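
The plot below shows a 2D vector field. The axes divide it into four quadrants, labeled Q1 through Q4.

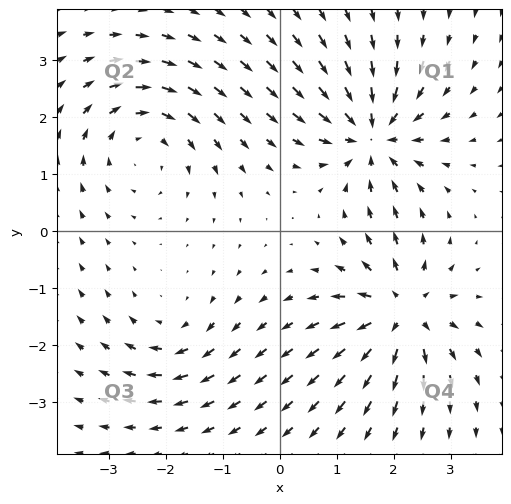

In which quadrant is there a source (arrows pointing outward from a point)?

Q4

The source sits at approximately (2.1, -1.4), which lies in quadrant Q4. The divergence there is about +6, positive as expected for a source.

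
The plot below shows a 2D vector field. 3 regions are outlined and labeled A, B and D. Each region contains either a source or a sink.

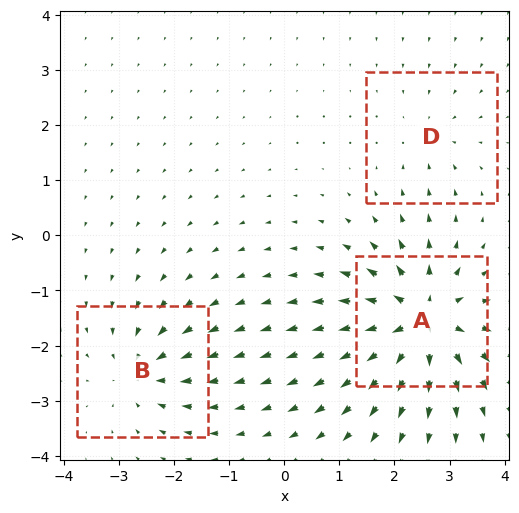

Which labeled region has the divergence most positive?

Divergence at each region's feature centre — A: about +6, B: about -4, D: about -2. Region A is most positive.

A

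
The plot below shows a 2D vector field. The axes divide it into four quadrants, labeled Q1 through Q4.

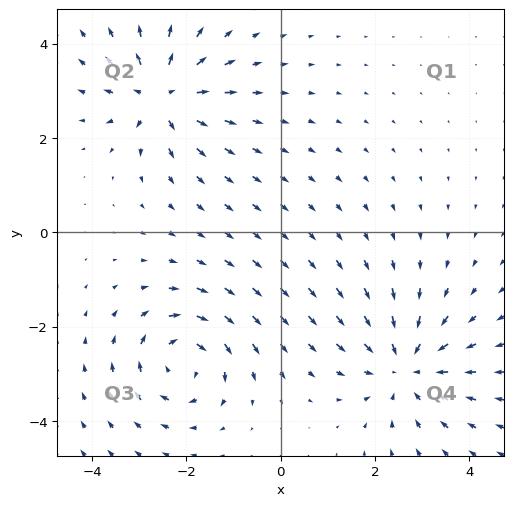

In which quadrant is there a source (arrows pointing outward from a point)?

Q2

The source sits at approximately (-2.5, 2.9), which lies in quadrant Q2. The divergence there is about +6, positive as expected for a source.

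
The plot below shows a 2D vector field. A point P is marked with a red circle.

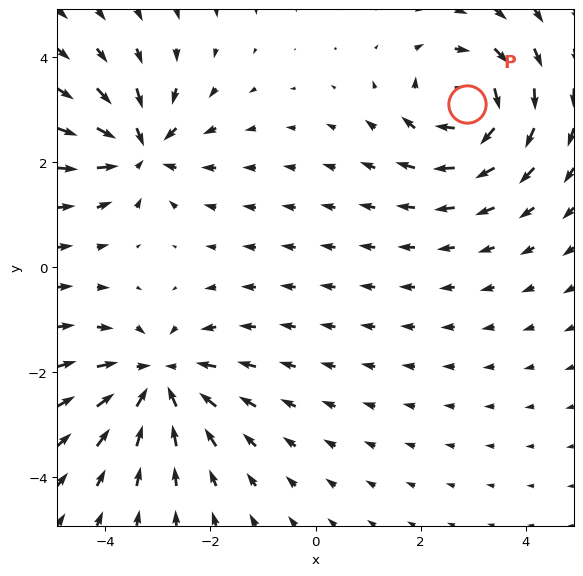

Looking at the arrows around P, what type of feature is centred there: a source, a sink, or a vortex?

At P (2.9, 3.1) the arrows circulate clockwise. Divergence ≈0, curl about -5 — near-zero divergence with nonzero curl is a vortex.

vortex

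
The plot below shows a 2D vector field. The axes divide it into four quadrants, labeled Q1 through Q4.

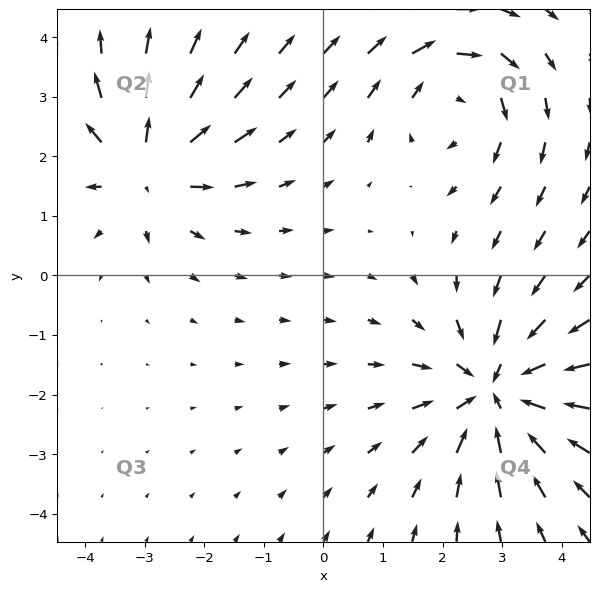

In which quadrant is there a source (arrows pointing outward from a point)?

The source sits at approximately (-3.0, 1.8), which lies in quadrant Q2. The divergence there is about +4, positive as expected for a source.

Q2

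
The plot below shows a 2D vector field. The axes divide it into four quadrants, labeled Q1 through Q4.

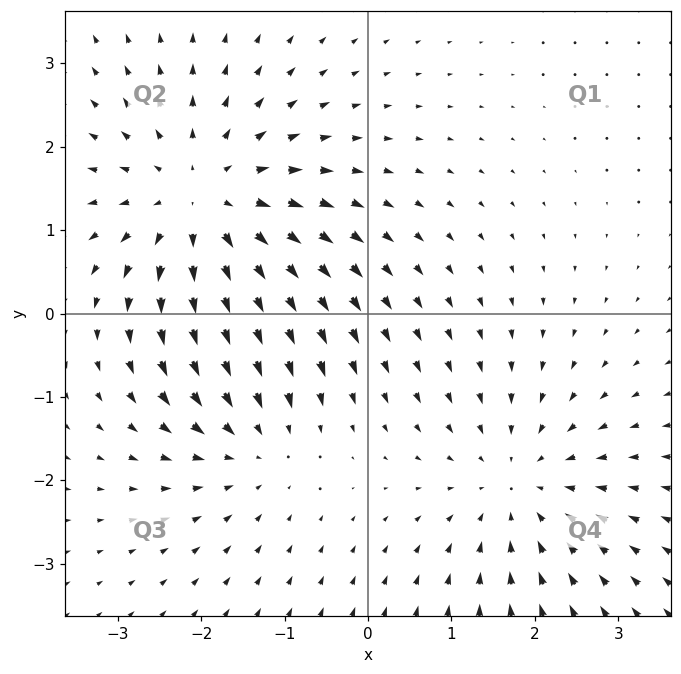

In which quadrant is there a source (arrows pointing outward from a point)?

Q2

The source sits at approximately (-2.0, 1.3), which lies in quadrant Q2. The divergence there is about +4, positive as expected for a source.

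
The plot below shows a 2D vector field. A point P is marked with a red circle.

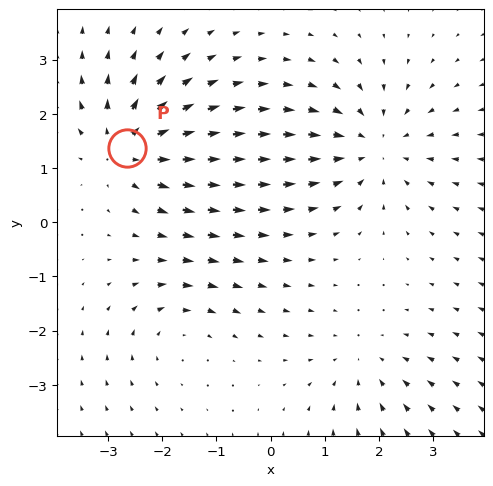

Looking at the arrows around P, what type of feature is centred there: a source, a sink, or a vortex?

At P (-2.7, 1.4) the arrows spread outward. Divergence about +5, curl ≈0 — positive divergence with near-zero curl is a source.

source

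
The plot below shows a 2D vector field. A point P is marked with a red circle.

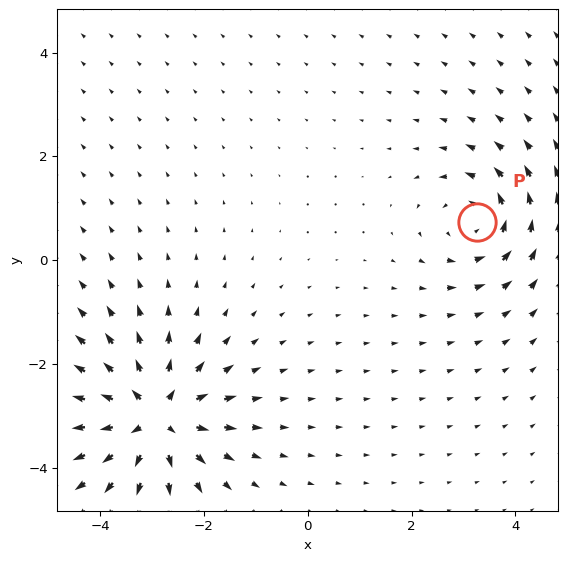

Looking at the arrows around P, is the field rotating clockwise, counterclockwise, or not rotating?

counterclockwise

Near P at (3.3, 0.7) the arrows circulate counterclockwise. The curl (z-component) there is about +4; positive curl means counterclockwise rotation.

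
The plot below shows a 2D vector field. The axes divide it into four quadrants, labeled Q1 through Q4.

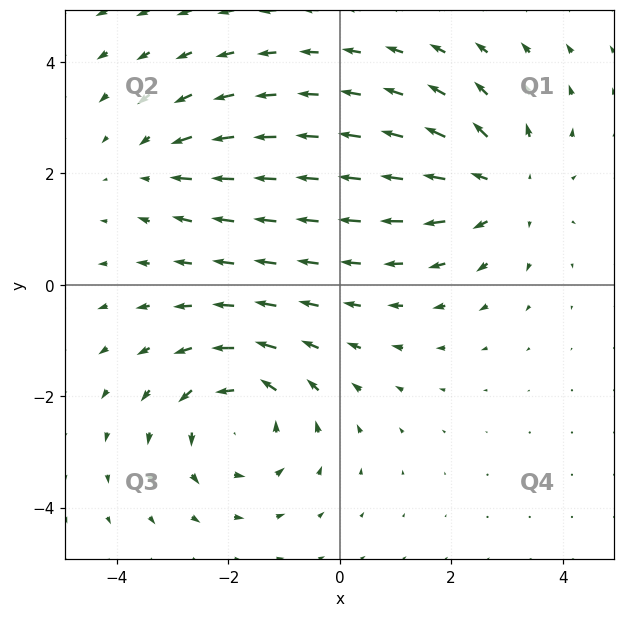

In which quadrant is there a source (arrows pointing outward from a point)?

Q1

The source sits at approximately (2.9, 1.7), which lies in quadrant Q1. The divergence there is about +4, positive as expected for a source.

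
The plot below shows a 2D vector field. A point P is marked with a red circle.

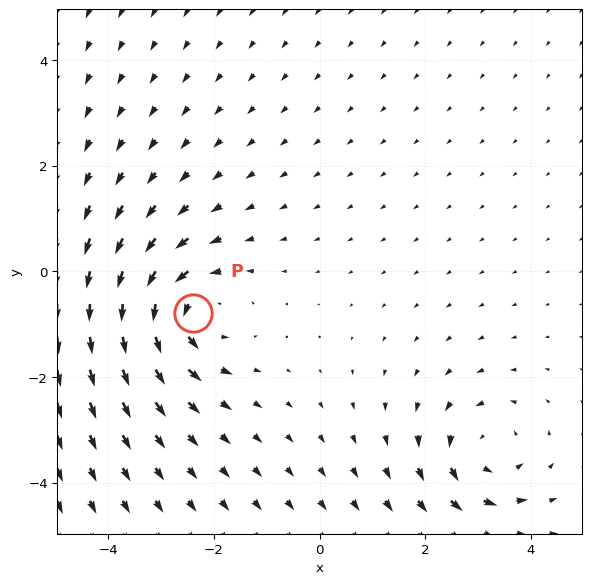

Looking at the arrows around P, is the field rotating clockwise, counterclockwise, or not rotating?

counterclockwise

Near P at (-2.4, -0.8) the arrows circulate counterclockwise. The curl (z-component) there is about +5; positive curl means counterclockwise rotation.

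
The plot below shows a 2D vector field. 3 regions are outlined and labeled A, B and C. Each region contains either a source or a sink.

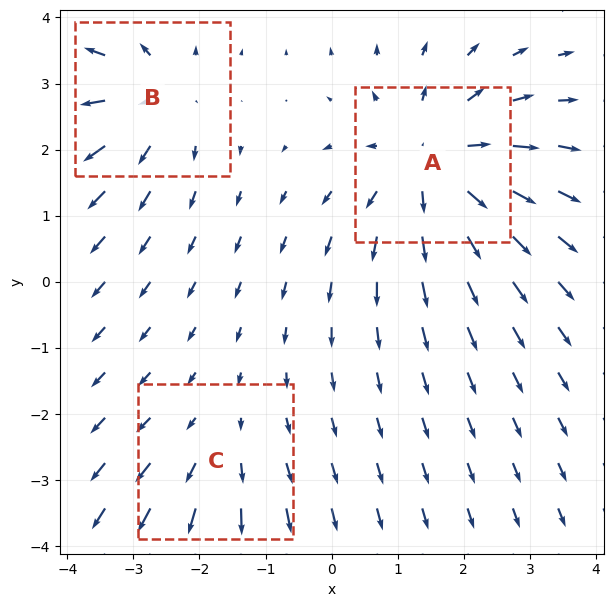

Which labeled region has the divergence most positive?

A

Divergence at each region's feature centre — A: about +4, B: about +3, C: about +2. Region A is most positive.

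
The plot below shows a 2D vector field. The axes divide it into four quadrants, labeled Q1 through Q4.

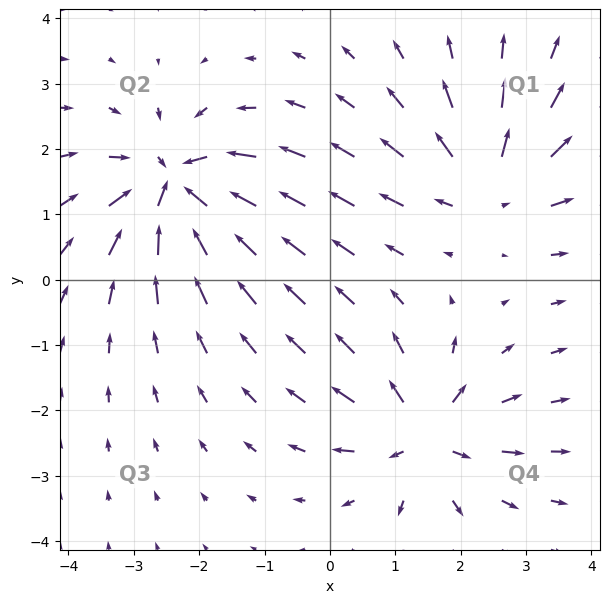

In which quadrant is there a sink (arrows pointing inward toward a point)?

Q2

The sink sits at approximately (-2.4, 1.4), which lies in quadrant Q2. The divergence there is about -7, negative as expected for a sink.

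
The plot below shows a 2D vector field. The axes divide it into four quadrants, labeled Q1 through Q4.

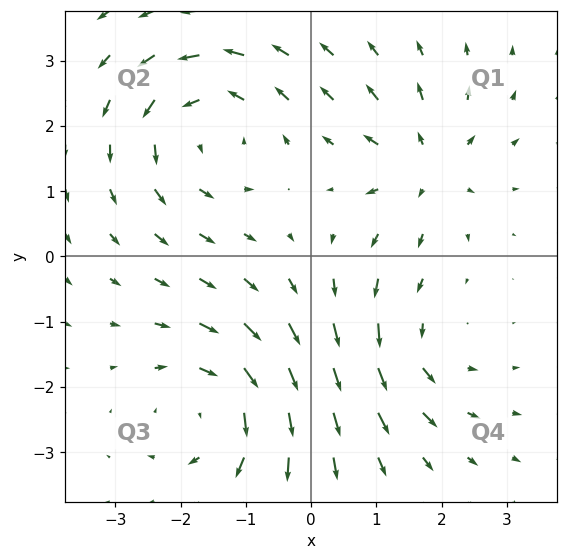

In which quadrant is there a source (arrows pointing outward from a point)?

The source sits at approximately (1.8, 1.4), which lies in quadrant Q1. The divergence there is about +4, positive as expected for a source.

Q1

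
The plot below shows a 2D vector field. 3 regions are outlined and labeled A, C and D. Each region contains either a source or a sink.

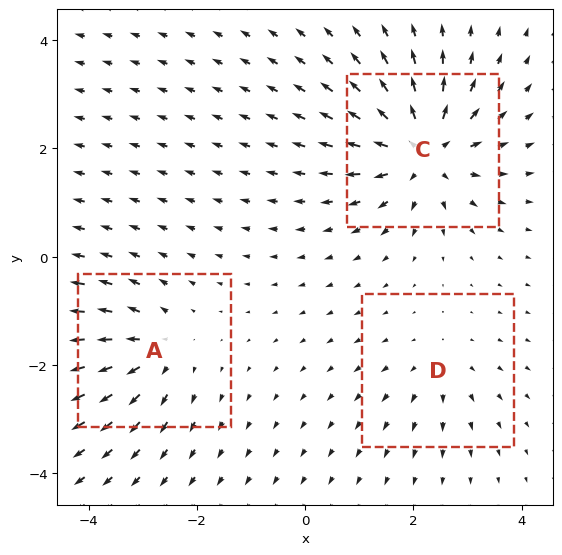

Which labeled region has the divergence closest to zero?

D

Divergence at each region's feature centre — A: about +3, C: about +6, D: about +2. Region D is closest to zero.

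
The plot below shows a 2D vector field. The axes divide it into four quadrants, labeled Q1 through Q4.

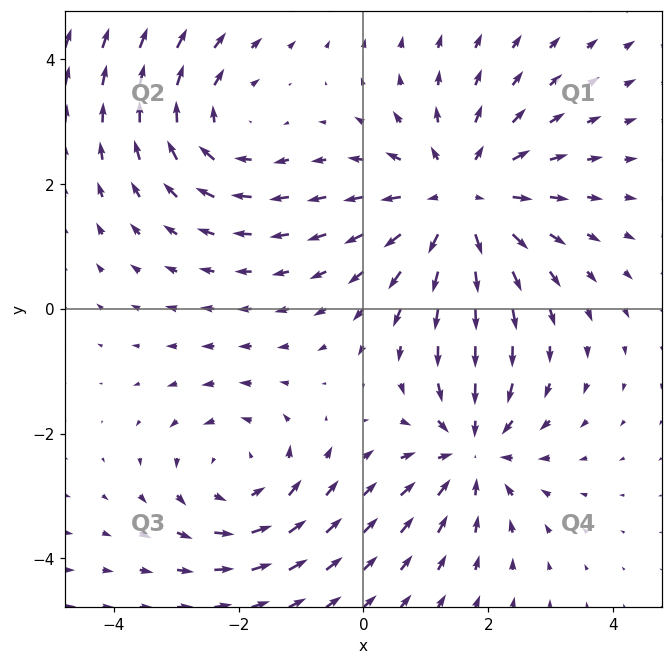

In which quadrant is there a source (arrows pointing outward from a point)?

Q1

The source sits at approximately (1.5, 1.7), which lies in quadrant Q1. The divergence there is about +4, positive as expected for a source.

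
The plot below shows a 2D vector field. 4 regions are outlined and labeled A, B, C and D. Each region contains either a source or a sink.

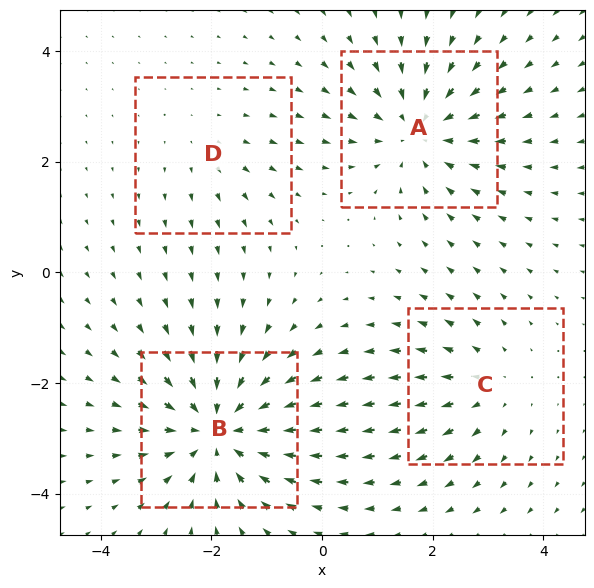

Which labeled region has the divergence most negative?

Divergence at each region's feature centre — A: about -5, B: about -6, C: about +3, D: about +2. Region B is most negative.

B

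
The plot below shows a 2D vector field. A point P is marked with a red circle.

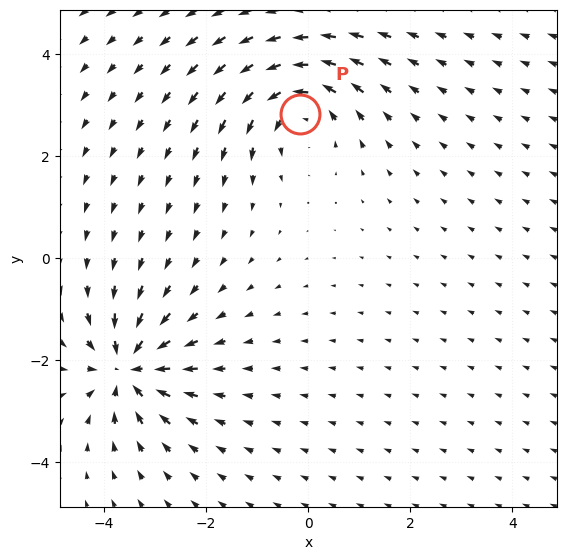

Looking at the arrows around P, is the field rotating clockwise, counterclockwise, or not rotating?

counterclockwise

Near P at (-0.2, 2.8) the arrows circulate counterclockwise. The curl (z-component) there is about +4; positive curl means counterclockwise rotation.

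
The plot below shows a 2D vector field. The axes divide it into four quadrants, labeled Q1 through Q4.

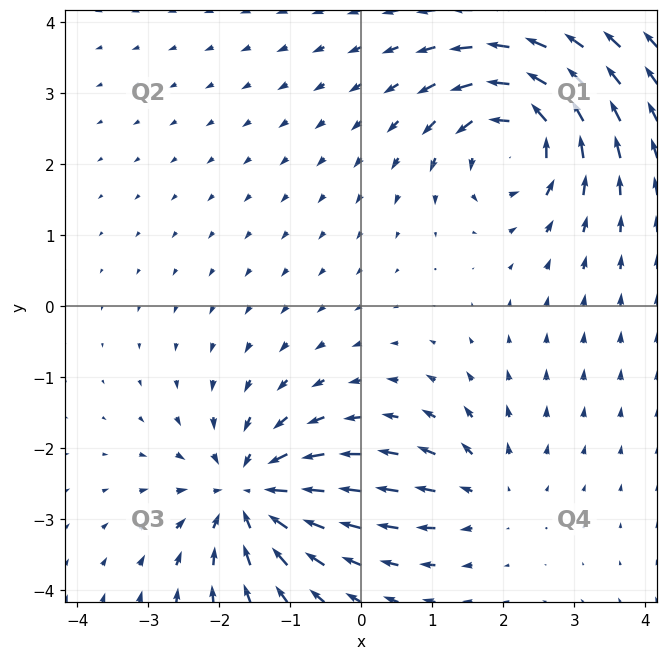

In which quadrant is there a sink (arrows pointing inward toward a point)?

Q3

The sink sits at approximately (-1.6, -2.6), which lies in quadrant Q3. The divergence there is about -6, negative as expected for a sink.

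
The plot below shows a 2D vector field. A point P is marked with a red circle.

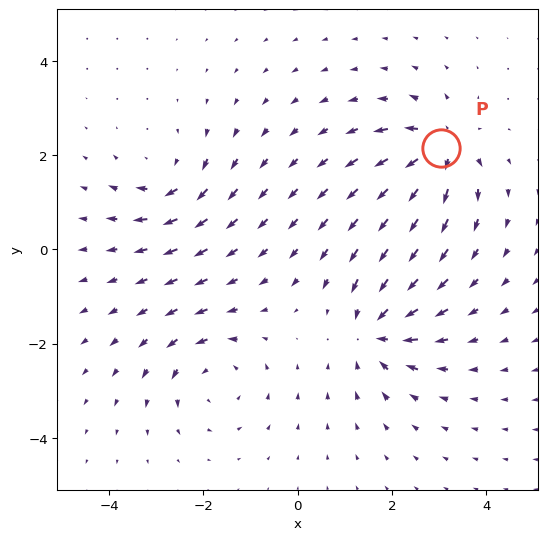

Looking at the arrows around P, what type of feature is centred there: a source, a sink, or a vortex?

source

At P (3.0, 2.1) the arrows spread outward. Divergence about +6, curl ≈0 — positive divergence with near-zero curl is a source.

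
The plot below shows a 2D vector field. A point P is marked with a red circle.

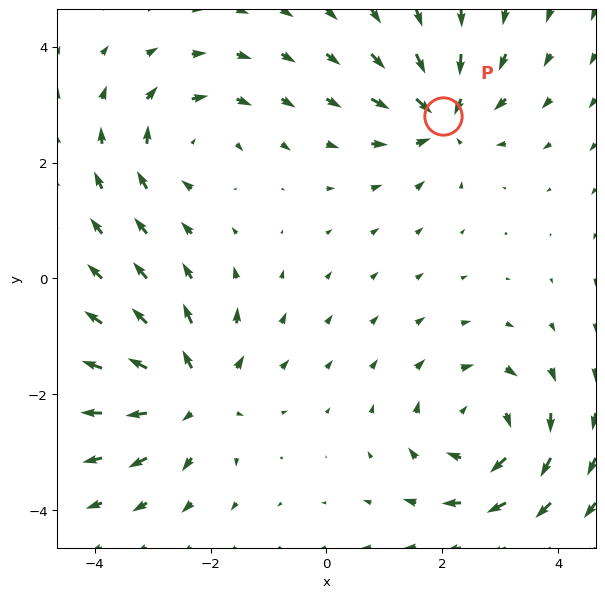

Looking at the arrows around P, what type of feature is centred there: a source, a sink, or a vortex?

At P (2.0, 2.8) the arrows converge inward. Divergence about -6, curl ≈0 — negative divergence with near-zero curl is a sink.

sink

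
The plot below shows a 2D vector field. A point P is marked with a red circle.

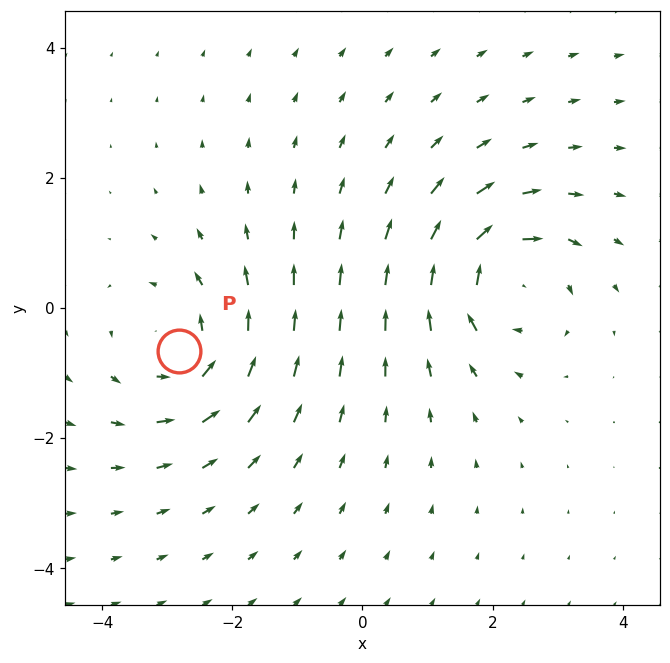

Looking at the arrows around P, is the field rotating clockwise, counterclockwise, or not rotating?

counterclockwise

Near P at (-2.8, -0.7) the arrows circulate counterclockwise. The curl (z-component) there is about +3; positive curl means counterclockwise rotation.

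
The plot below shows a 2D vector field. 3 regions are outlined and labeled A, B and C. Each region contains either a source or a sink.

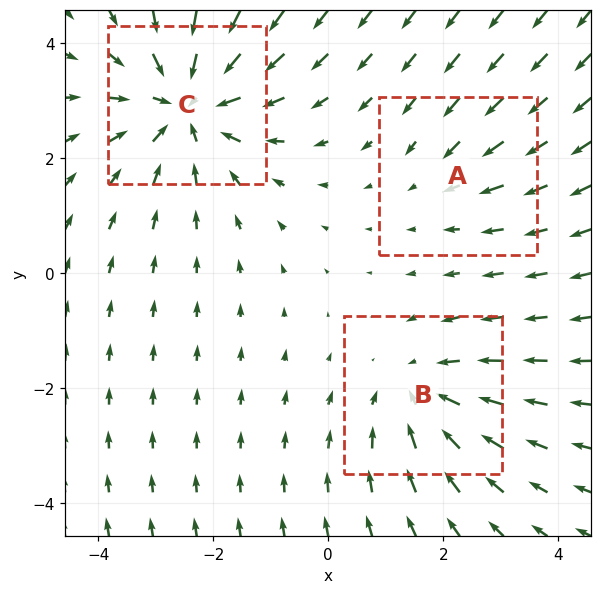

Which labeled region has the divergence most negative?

C

Divergence at each region's feature centre — A: about -2, B: about -3, C: about -5. Region C is most negative.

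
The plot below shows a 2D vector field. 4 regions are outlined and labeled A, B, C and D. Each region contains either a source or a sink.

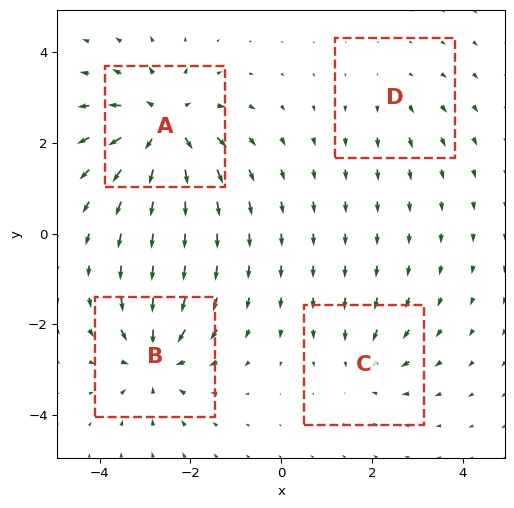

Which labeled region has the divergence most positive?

Divergence at each region's feature centre — A: about +7, B: about -6, C: about -4, D: about +2. Region A is most positive.

A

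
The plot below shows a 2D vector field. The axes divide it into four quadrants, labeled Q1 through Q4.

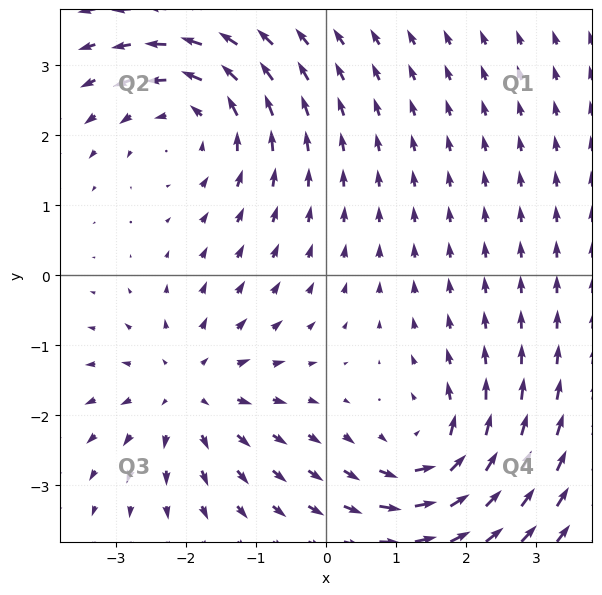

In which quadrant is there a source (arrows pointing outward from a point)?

The source sits at approximately (-2.0, -1.6), which lies in quadrant Q3. The divergence there is about +4, positive as expected for a source.

Q3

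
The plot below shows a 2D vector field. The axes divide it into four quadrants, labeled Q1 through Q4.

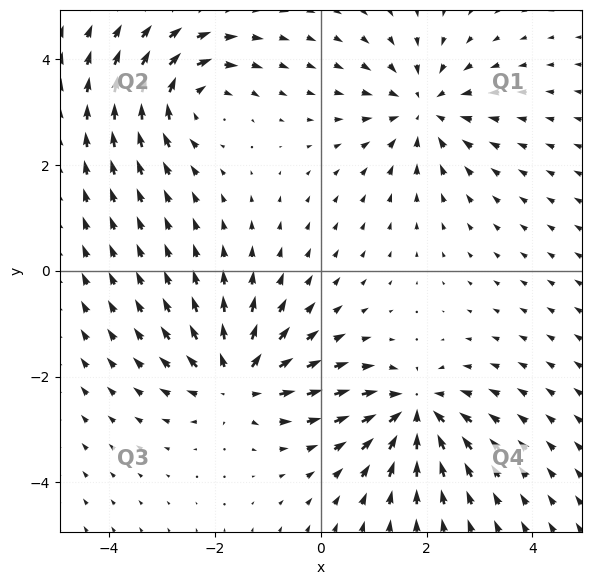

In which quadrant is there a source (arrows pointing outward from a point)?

The source sits at approximately (-1.6, -2.1), which lies in quadrant Q3. The divergence there is about +6, positive as expected for a source.

Q3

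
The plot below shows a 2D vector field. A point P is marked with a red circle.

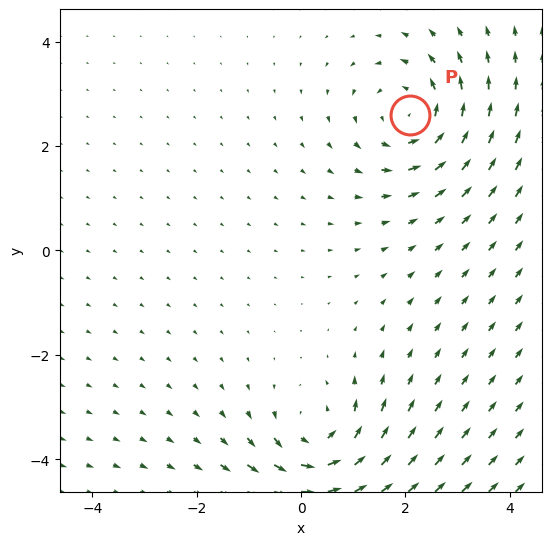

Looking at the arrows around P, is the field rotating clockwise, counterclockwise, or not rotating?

counterclockwise

Near P at (2.1, 2.6) the arrows circulate counterclockwise. The curl (z-component) there is about +4; positive curl means counterclockwise rotation.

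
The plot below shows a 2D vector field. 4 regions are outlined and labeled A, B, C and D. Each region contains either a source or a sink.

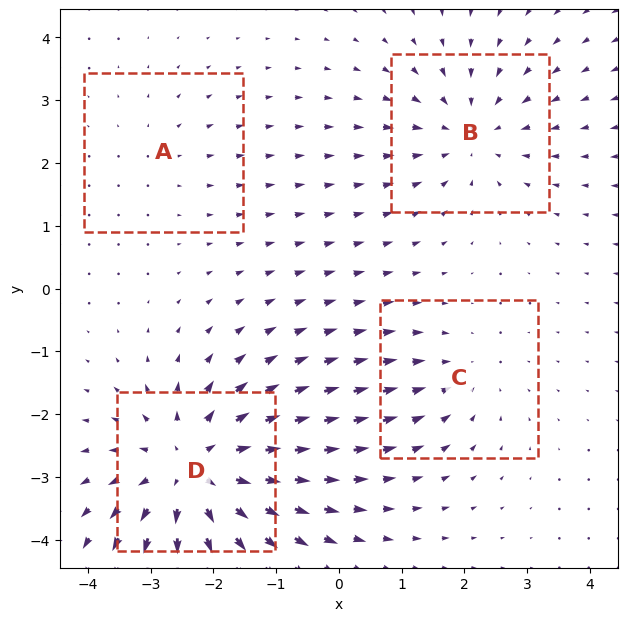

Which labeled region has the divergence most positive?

D

Divergence at each region's feature centre — A: about +2, B: about -4, C: about -3, D: about +6. Region D is most positive.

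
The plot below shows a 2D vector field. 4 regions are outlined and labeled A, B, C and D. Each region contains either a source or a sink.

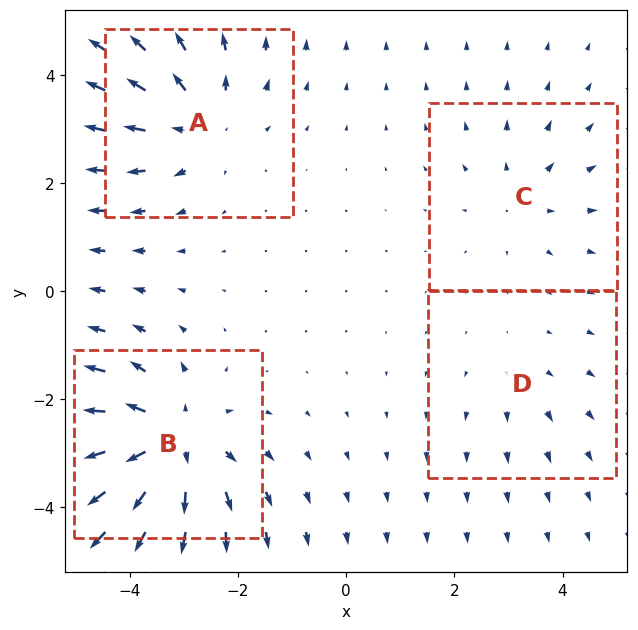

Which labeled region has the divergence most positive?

B

Divergence at each region's feature centre — A: about +4, B: about +7, C: about +3, D: about +2. Region B is most positive.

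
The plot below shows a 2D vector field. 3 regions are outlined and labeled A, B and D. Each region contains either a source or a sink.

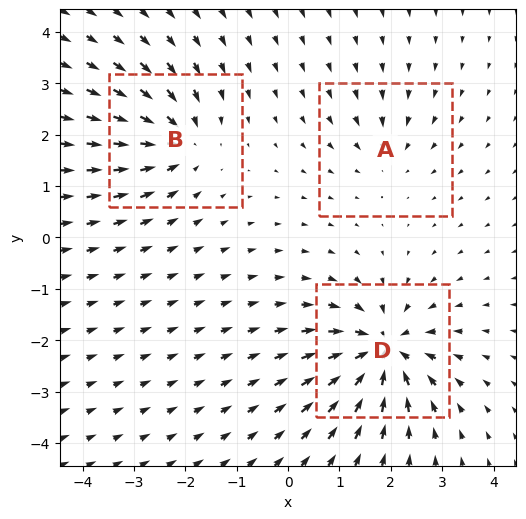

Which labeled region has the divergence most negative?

D

Divergence at each region's feature centre — A: about -2, B: about -4, D: about -6. Region D is most negative.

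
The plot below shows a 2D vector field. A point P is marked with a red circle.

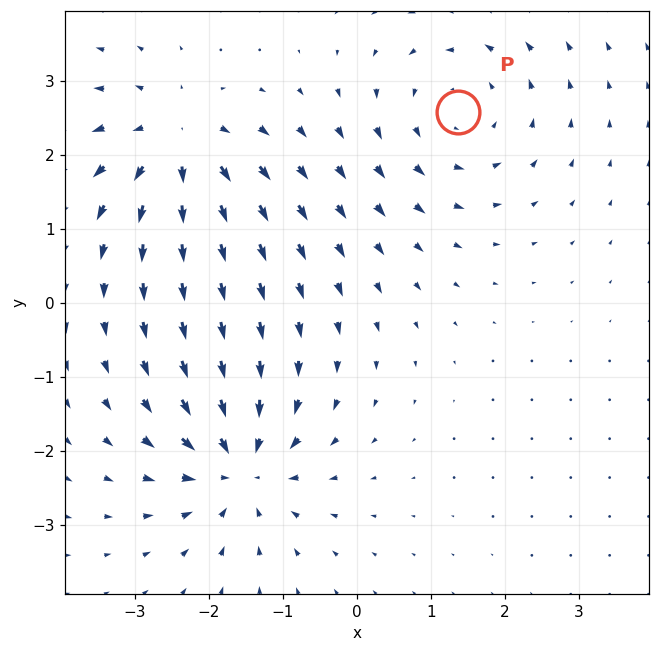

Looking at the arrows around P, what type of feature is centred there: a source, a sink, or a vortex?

At P (1.4, 2.6) the arrows circulate counterclockwise. Divergence ≈0, curl about +3 — near-zero divergence with nonzero curl is a vortex.

vortex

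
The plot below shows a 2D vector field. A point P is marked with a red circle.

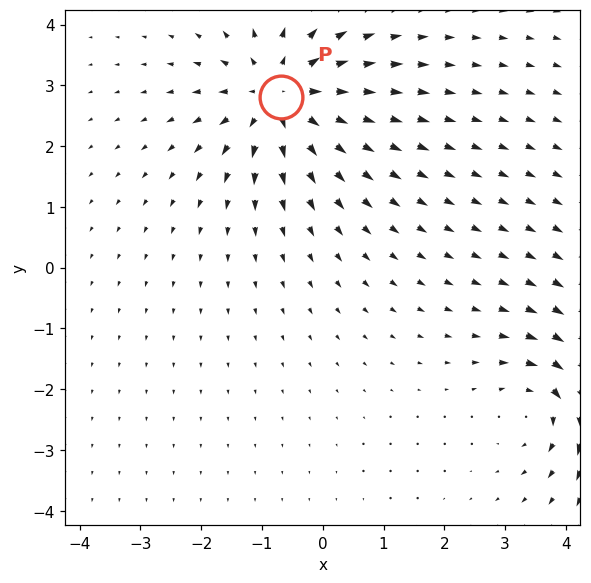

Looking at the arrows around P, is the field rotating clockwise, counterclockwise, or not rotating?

not rotating

Near P at (-0.7, 2.8) the arrows show no circulation. The curl there is ≈0.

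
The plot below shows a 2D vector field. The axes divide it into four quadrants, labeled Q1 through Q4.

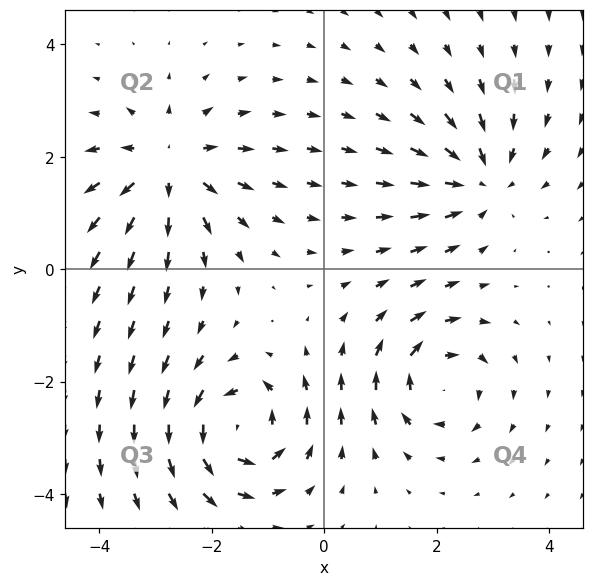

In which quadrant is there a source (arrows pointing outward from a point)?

Q2

The source sits at approximately (-2.8, 1.8), which lies in quadrant Q2. The divergence there is about +5, positive as expected for a source.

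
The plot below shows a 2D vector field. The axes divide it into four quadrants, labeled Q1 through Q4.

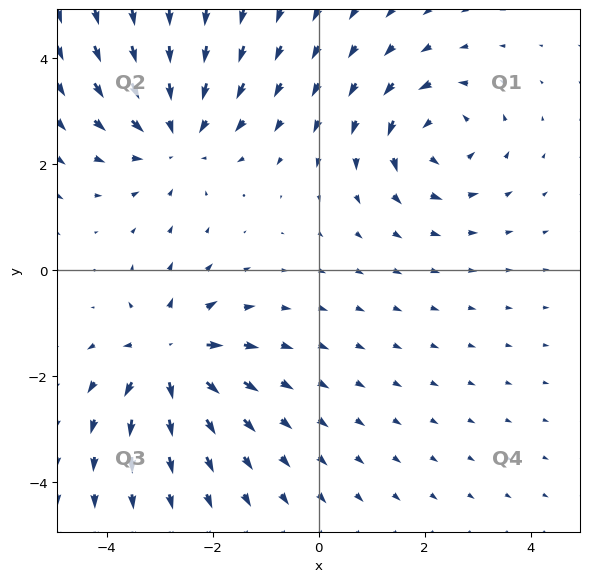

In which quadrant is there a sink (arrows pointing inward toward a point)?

Q2

The sink sits at approximately (-2.7, 2.6), which lies in quadrant Q2. The divergence there is about -3, negative as expected for a sink.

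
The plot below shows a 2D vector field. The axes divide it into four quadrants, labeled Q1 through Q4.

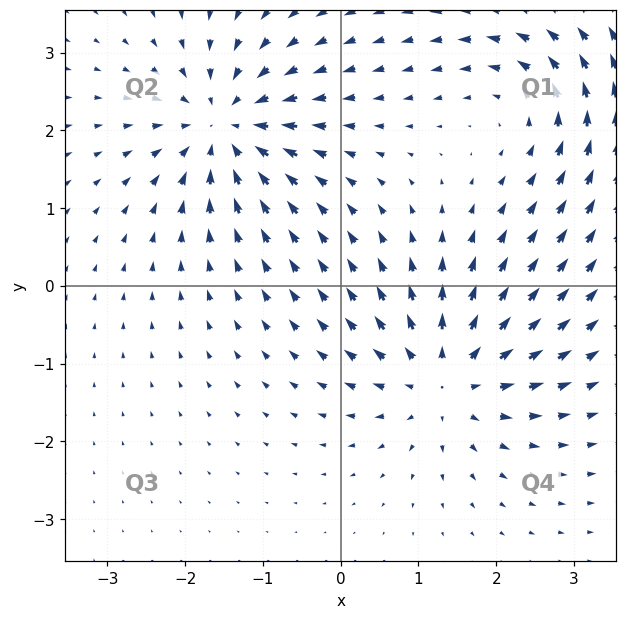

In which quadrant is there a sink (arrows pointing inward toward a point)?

Q2

The sink sits at approximately (-1.5, 2.1), which lies in quadrant Q2. The divergence there is about -6, negative as expected for a sink.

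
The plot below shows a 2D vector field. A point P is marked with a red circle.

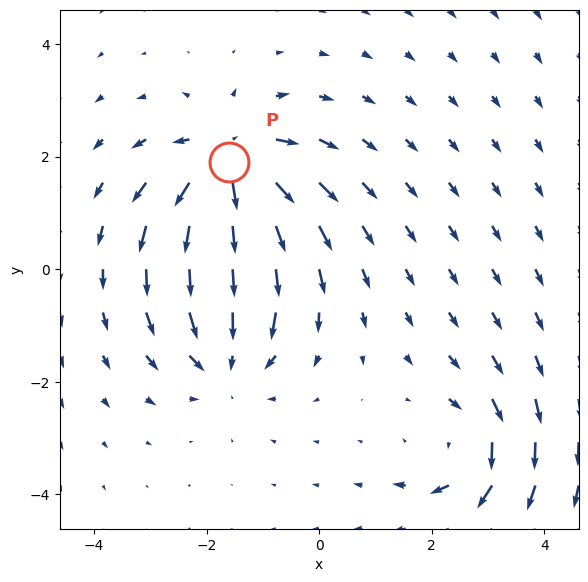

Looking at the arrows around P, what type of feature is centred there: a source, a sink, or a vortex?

source

At P (-1.6, 1.9) the arrows spread outward. Divergence about +6, curl ≈0 — positive divergence with near-zero curl is a source.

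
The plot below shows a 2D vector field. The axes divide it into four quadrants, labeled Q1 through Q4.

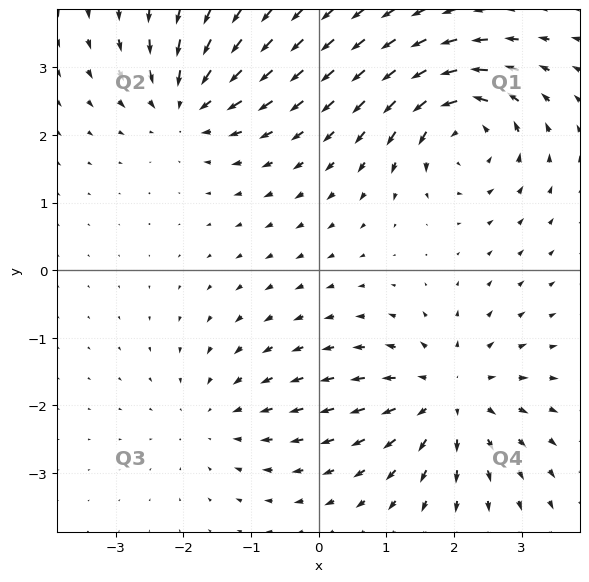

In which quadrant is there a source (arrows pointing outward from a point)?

The source sits at approximately (1.9, -1.9), which lies in quadrant Q4. The divergence there is about +5, positive as expected for a source.

Q4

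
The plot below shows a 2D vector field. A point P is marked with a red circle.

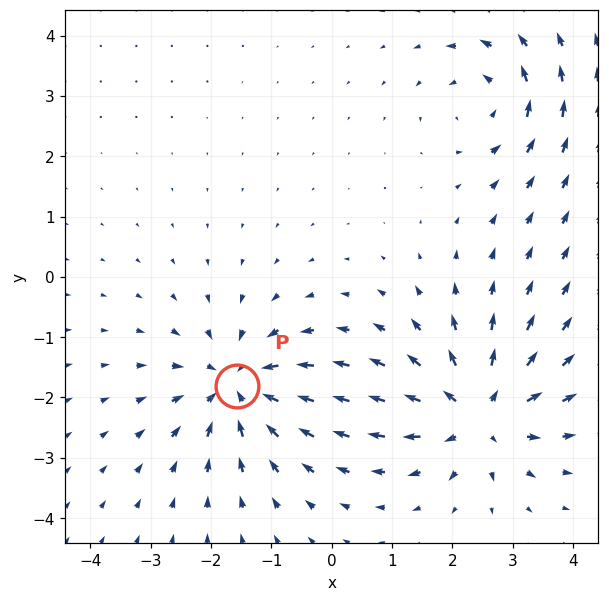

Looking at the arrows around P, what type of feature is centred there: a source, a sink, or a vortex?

sink

At P (-1.6, -1.8) the arrows converge inward. Divergence about -4, curl ≈0 — negative divergence with near-zero curl is a sink.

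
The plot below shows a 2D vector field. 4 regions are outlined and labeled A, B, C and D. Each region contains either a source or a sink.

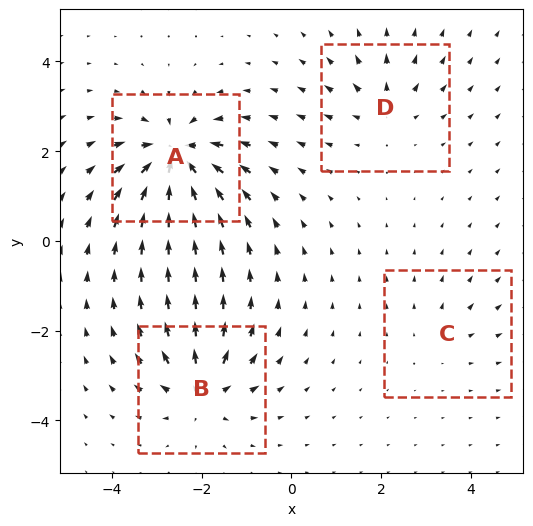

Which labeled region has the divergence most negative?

Divergence at each region's feature centre — A: about -9, B: about +7, C: about +2, D: about +4. Region A is most negative.

A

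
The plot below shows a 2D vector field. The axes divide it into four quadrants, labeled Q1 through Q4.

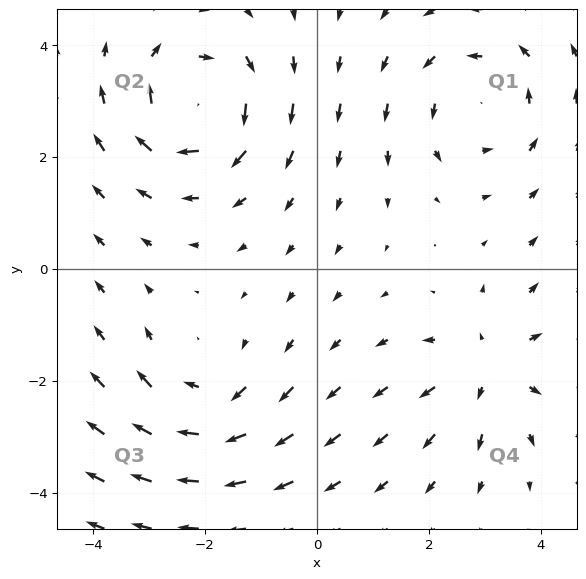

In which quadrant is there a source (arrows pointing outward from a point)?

The source sits at approximately (3.1, -1.8), which lies in quadrant Q4. The divergence there is about +3, positive as expected for a source.

Q4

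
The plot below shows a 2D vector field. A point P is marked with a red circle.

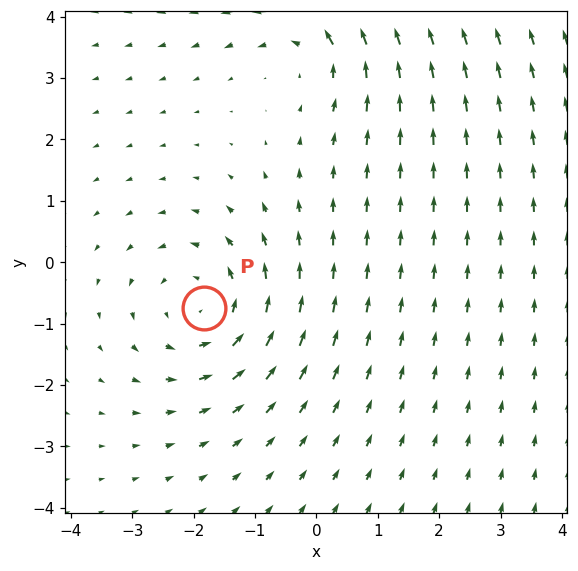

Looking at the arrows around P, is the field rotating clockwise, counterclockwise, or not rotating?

Near P at (-1.8, -0.7) the arrows circulate counterclockwise. The curl (z-component) there is about +4; positive curl means counterclockwise rotation.

counterclockwise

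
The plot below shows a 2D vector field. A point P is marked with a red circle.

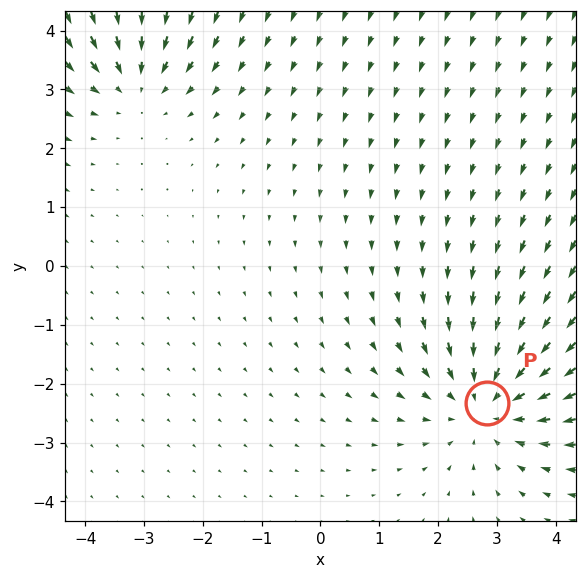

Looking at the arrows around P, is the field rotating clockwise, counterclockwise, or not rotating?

Near P at (2.8, -2.3) the arrows show no circulation. The curl there is ≈0.

not rotating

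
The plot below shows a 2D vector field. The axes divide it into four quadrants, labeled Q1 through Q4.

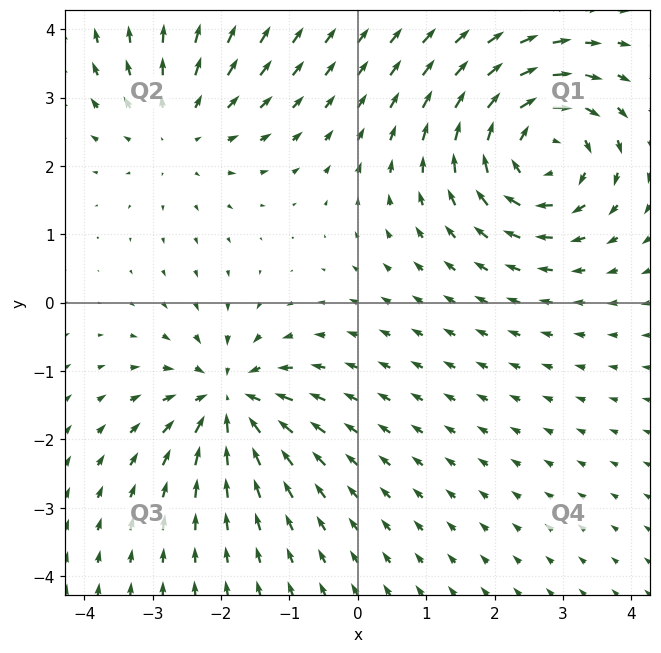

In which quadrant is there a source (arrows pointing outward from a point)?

The source sits at approximately (-2.6, 2.6), which lies in quadrant Q2. The divergence there is about +3, positive as expected for a source.

Q2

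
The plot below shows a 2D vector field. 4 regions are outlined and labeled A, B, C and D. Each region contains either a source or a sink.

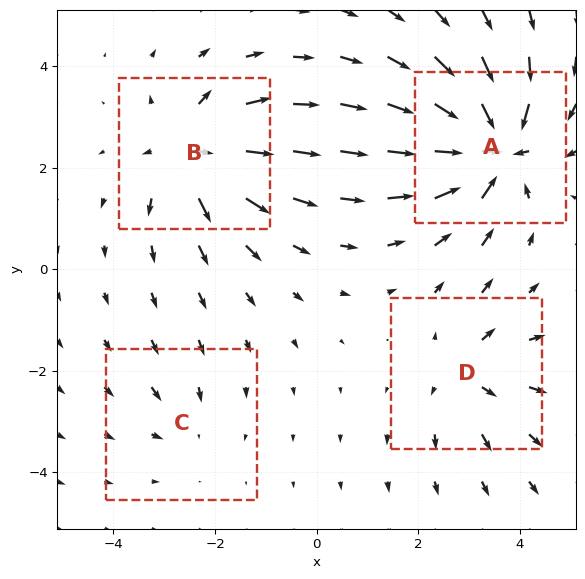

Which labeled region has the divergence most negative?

A

Divergence at each region's feature centre — A: about -8, B: about +6, C: about -2, D: about +4. Region A is most negative.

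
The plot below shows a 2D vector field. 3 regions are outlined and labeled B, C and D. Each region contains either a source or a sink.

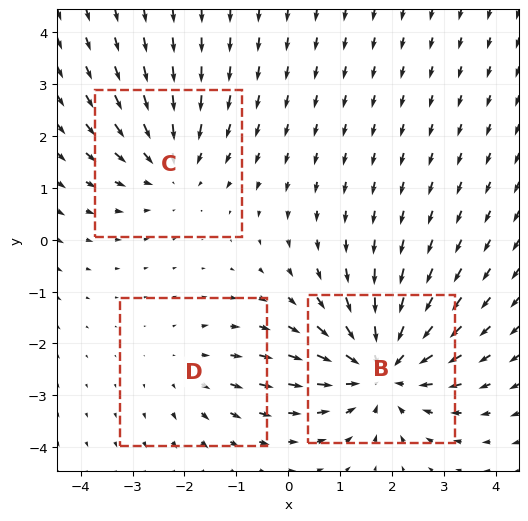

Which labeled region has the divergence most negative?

Divergence at each region's feature centre — B: about -5, C: about -3, D: about +2. Region B is most negative.

B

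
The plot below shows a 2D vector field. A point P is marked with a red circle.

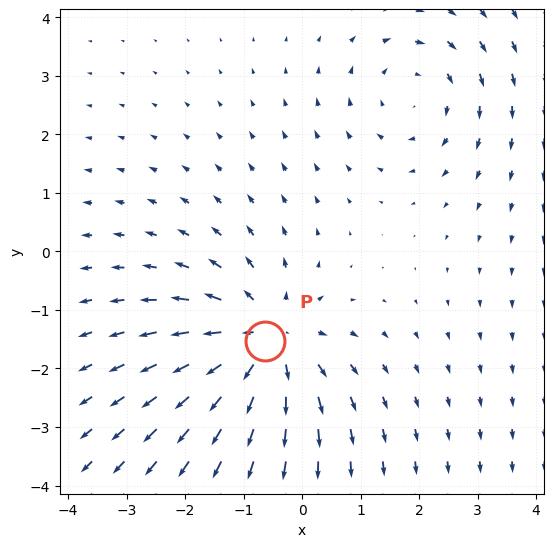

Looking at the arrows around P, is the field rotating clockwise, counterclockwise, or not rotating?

not rotating

Near P at (-0.6, -1.5) the arrows show no circulation. The curl there is ≈0.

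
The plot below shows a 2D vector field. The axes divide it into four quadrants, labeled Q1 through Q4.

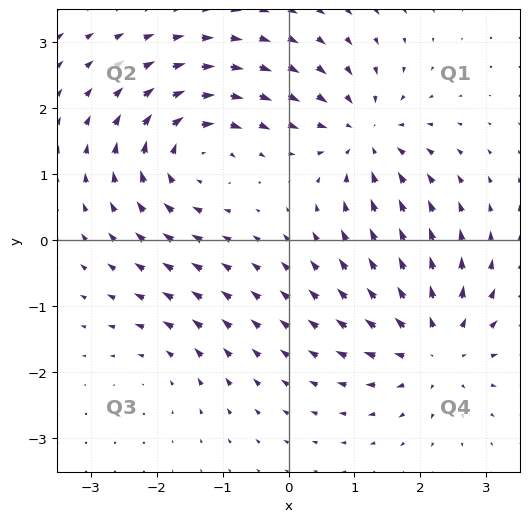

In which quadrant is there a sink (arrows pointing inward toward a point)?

Q1

The sink sits at approximately (1.1, 1.6), which lies in quadrant Q1. The divergence there is about -6, negative as expected for a sink.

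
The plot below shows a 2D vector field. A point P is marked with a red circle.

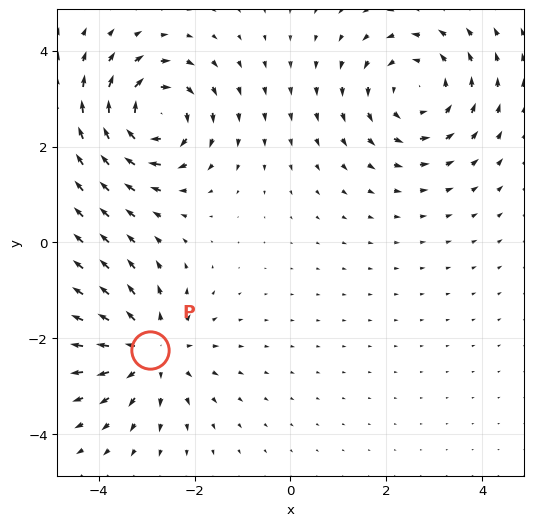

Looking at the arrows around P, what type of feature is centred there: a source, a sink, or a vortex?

source

At P (-2.9, -2.2) the arrows spread outward. Divergence about +4, curl ≈0 — positive divergence with near-zero curl is a source.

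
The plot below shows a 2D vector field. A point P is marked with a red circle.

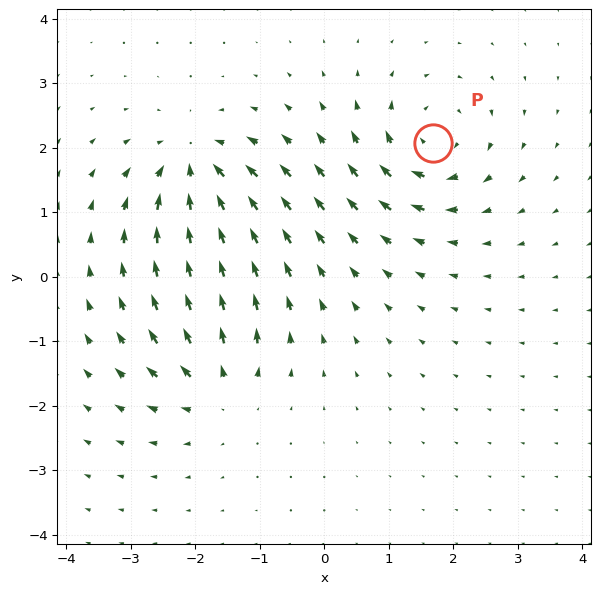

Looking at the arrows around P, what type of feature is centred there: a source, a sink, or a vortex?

At P (1.7, 2.1) the arrows circulate clockwise. Divergence ≈0, curl about -6 — near-zero divergence with nonzero curl is a vortex.

vortex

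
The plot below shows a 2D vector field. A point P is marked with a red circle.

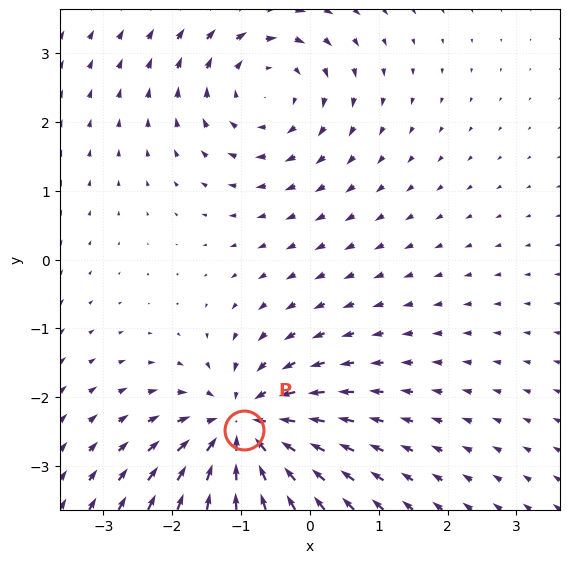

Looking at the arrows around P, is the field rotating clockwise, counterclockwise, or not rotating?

Near P at (-1.0, -2.5) the arrows show no circulation. The curl there is ≈0.

not rotating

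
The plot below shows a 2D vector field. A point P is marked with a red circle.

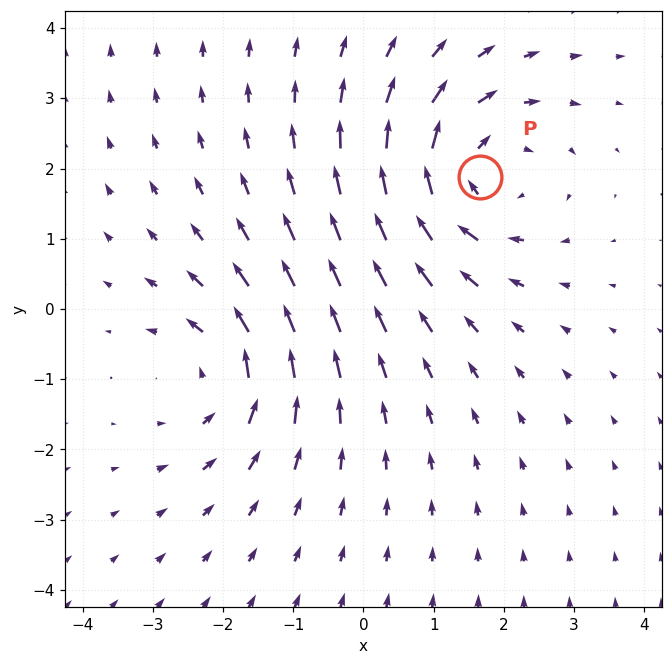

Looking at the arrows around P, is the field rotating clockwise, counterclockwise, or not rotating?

Near P at (1.7, 1.9) the arrows circulate clockwise. The curl (z-component) there is about -4; negative curl means clockwise rotation.

clockwise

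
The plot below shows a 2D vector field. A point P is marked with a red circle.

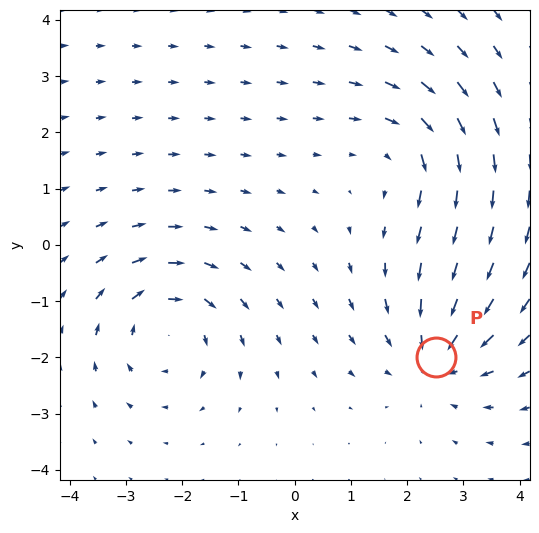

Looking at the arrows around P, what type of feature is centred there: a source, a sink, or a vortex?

sink

At P (2.5, -2.0) the arrows converge inward. Divergence about -4, curl ≈0 — negative divergence with near-zero curl is a sink.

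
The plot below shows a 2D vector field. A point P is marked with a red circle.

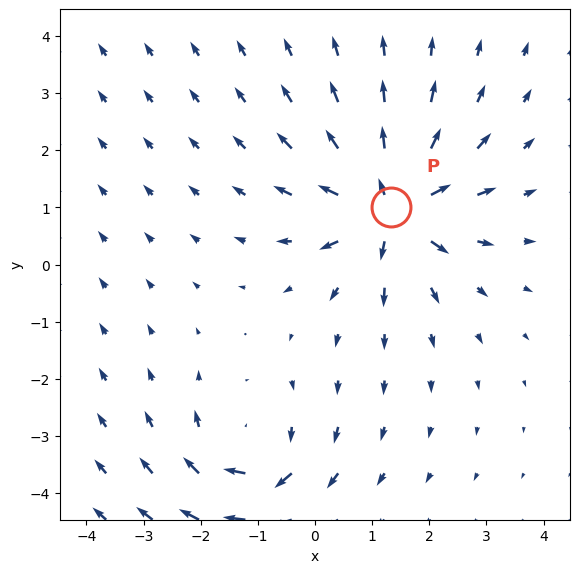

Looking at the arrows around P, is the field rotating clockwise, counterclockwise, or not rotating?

not rotating

Near P at (1.3, 1.0) the arrows show no circulation. The curl there is ≈0.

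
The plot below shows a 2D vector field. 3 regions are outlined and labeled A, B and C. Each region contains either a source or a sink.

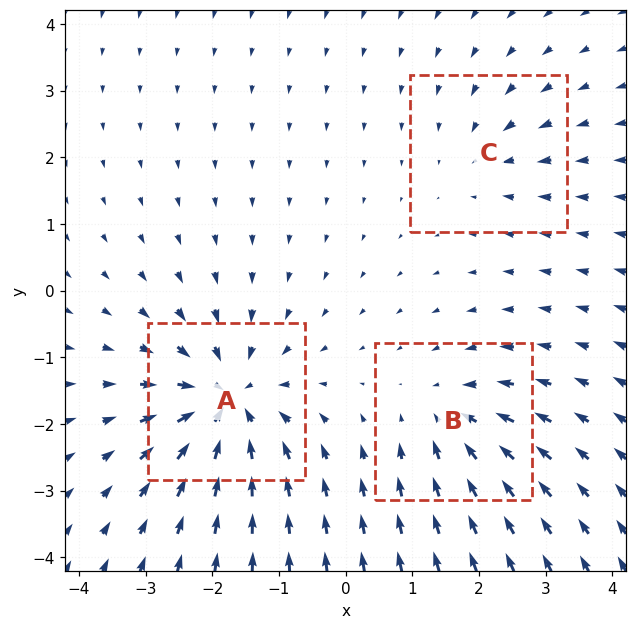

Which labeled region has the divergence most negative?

A

Divergence at each region's feature centre — A: about -6, B: about -4, C: about -2. Region A is most negative.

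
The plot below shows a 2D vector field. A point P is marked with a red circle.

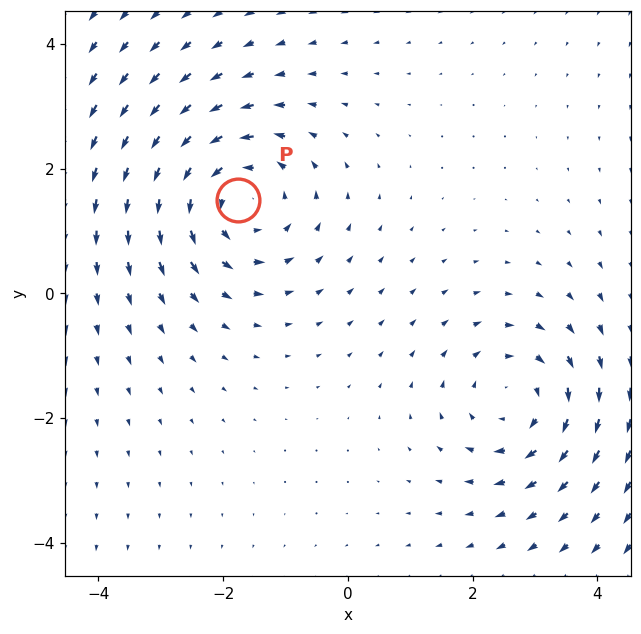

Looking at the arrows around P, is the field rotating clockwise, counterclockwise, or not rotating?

counterclockwise

Near P at (-1.8, 1.5) the arrows circulate counterclockwise. The curl (z-component) there is about +3; positive curl means counterclockwise rotation.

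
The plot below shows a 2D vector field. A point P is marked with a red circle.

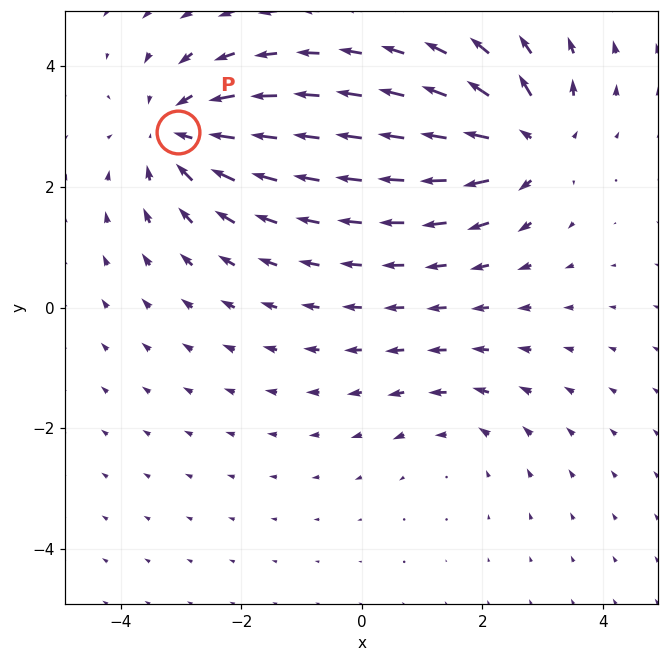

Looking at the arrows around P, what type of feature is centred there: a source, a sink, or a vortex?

At P (-3.0, 2.9) the arrows converge inward. Divergence about -4, curl ≈0 — negative divergence with near-zero curl is a sink.

sink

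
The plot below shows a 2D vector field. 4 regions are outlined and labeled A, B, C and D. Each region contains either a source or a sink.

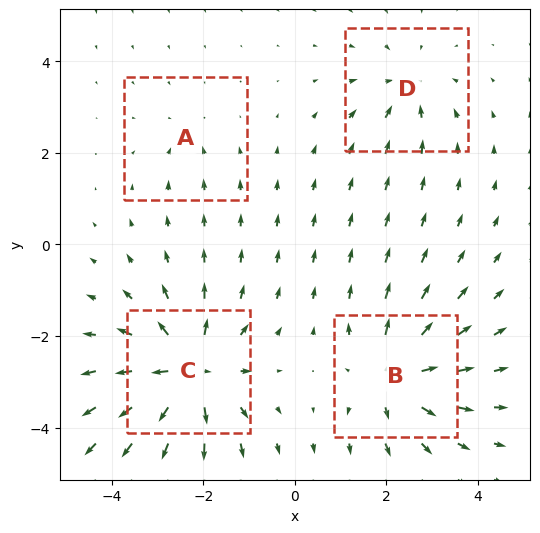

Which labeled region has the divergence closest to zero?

Divergence at each region's feature centre — A: about -2, B: about +6, C: about +7, D: about -4. Region A is closest to zero.

A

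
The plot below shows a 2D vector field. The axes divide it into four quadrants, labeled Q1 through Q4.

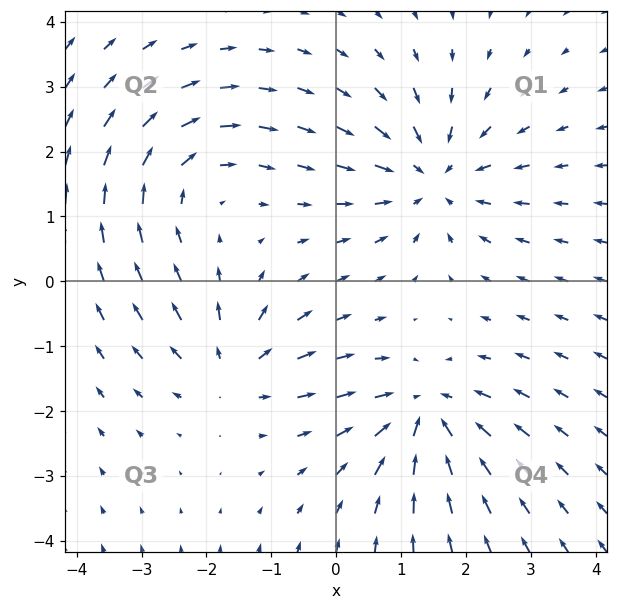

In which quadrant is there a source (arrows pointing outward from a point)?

Q3

The source sits at approximately (-1.6, -1.3), which lies in quadrant Q3. The divergence there is about +4, positive as expected for a source.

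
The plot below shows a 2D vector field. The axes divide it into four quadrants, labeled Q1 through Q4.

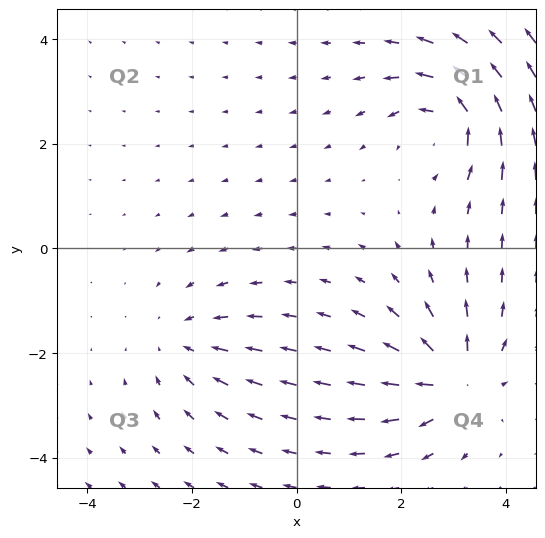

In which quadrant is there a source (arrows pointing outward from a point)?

Q4

The source sits at approximately (3.0, -2.5), which lies in quadrant Q4. The divergence there is about +6, positive as expected for a source.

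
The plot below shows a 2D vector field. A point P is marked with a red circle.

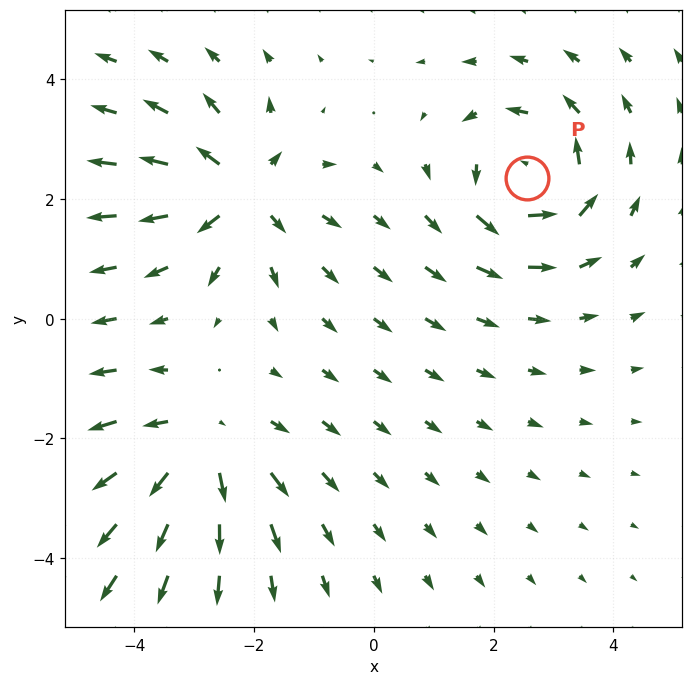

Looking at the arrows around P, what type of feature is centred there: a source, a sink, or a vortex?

At P (2.6, 2.3) the arrows circulate counterclockwise. Divergence ≈0, curl about +5 — near-zero divergence with nonzero curl is a vortex.

vortex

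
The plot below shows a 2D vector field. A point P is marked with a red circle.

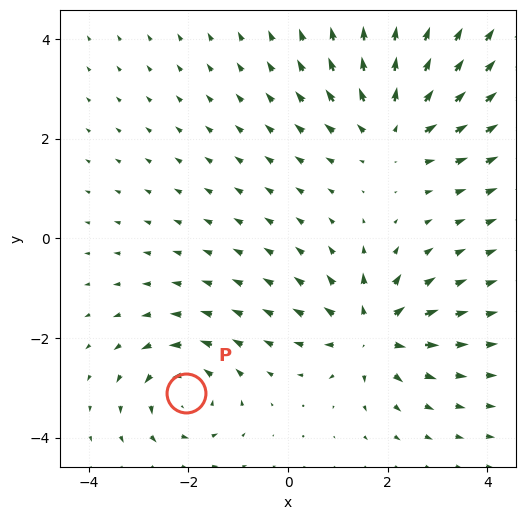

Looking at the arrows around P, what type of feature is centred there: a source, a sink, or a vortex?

At P (-2.0, -3.1) the arrows circulate counterclockwise. Divergence ≈0, curl about +3 — near-zero divergence with nonzero curl is a vortex.

vortex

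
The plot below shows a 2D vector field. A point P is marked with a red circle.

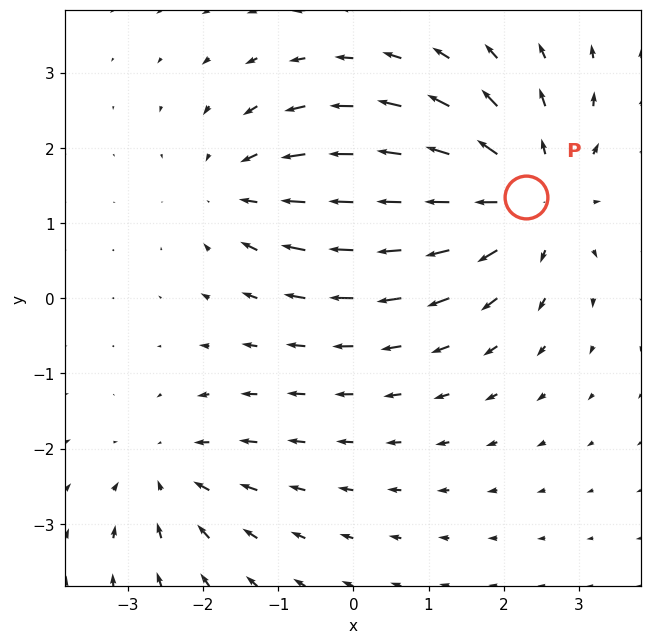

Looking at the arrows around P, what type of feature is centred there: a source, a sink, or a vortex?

At P (2.3, 1.3) the arrows spread outward. Divergence about +4, curl ≈0 — positive divergence with near-zero curl is a source.

source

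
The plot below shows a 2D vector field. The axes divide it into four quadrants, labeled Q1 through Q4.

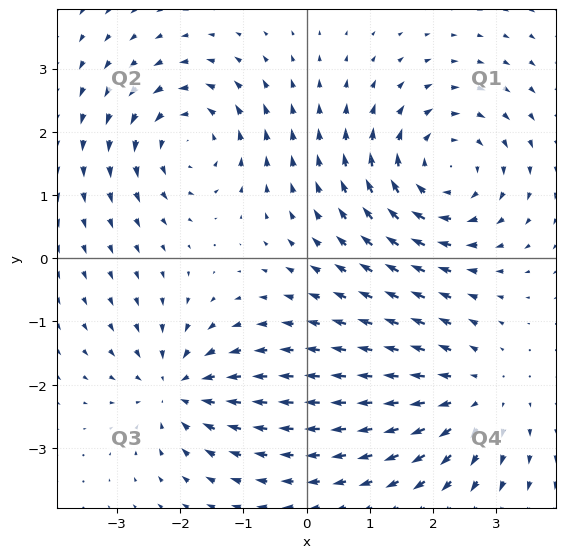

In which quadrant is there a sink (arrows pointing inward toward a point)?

The sink sits at approximately (-2.0, -2.1), which lies in quadrant Q3. The divergence there is about -4, negative as expected for a sink.

Q3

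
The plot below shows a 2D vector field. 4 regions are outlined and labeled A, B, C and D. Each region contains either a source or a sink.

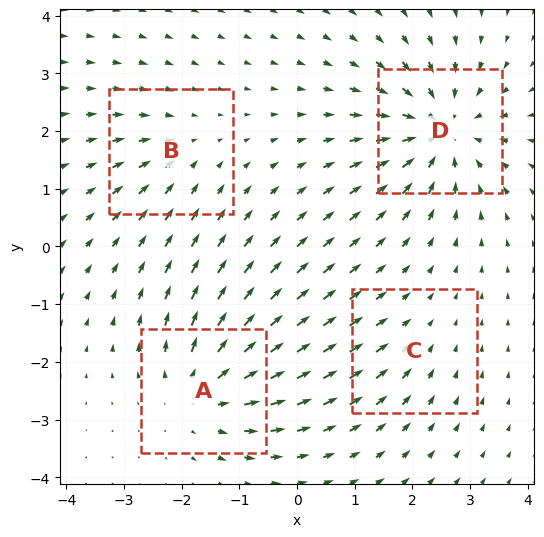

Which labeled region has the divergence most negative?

Divergence at each region's feature centre — A: about +5, B: about -3, C: about -2, D: about -6. Region D is most negative.

D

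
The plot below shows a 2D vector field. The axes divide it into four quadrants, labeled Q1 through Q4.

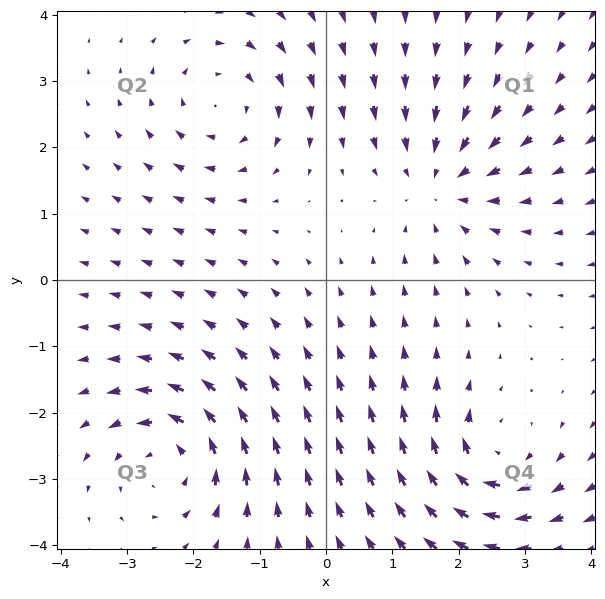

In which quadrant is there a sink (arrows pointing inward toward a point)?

Q1

The sink sits at approximately (1.7, 1.4), which lies in quadrant Q1. The divergence there is about -4, negative as expected for a sink.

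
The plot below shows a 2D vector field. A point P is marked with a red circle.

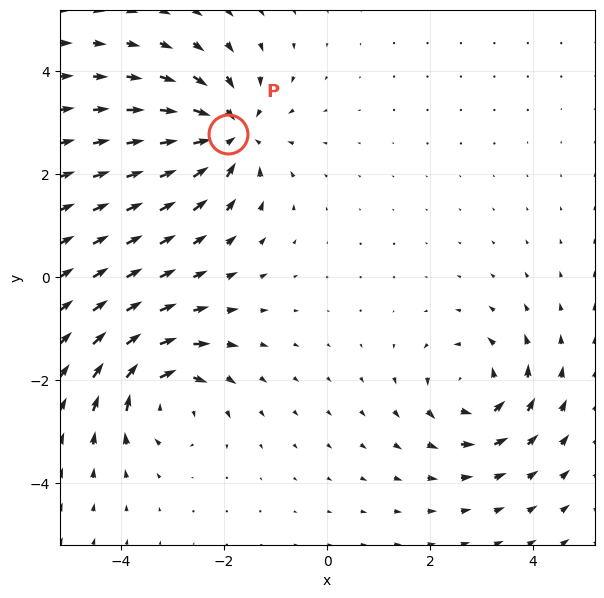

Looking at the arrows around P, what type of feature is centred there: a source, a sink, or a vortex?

sink

At P (-1.9, 2.8) the arrows converge inward. Divergence about -6, curl ≈0 — negative divergence with near-zero curl is a sink.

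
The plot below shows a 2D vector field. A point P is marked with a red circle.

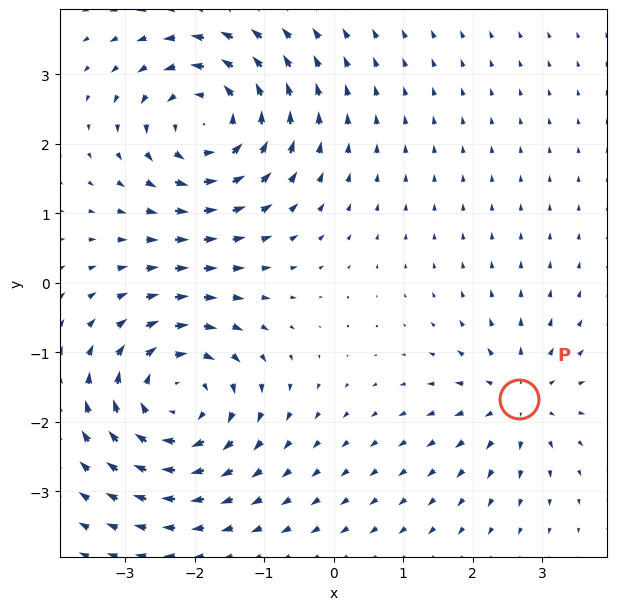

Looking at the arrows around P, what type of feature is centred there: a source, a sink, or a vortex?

At P (2.7, -1.7) the arrows spread outward. Divergence about +4, curl ≈0 — positive divergence with near-zero curl is a source.

source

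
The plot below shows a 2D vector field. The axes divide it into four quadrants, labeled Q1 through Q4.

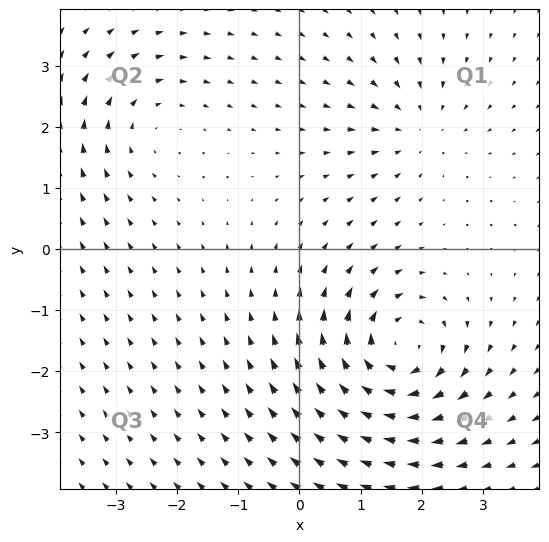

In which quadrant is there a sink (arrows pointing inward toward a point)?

The sink sits at approximately (1.9, 2.0), which lies in quadrant Q1. The divergence there is about -3, negative as expected for a sink.

Q1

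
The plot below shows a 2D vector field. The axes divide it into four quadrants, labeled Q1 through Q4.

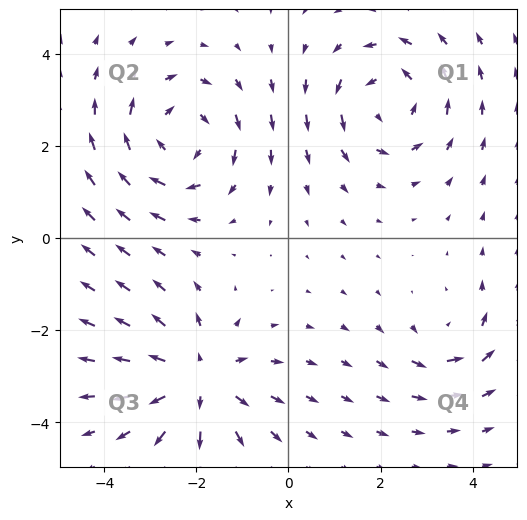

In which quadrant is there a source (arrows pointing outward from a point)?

Q3

The source sits at approximately (-2.0, -3.1), which lies in quadrant Q3. The divergence there is about +4, positive as expected for a source.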